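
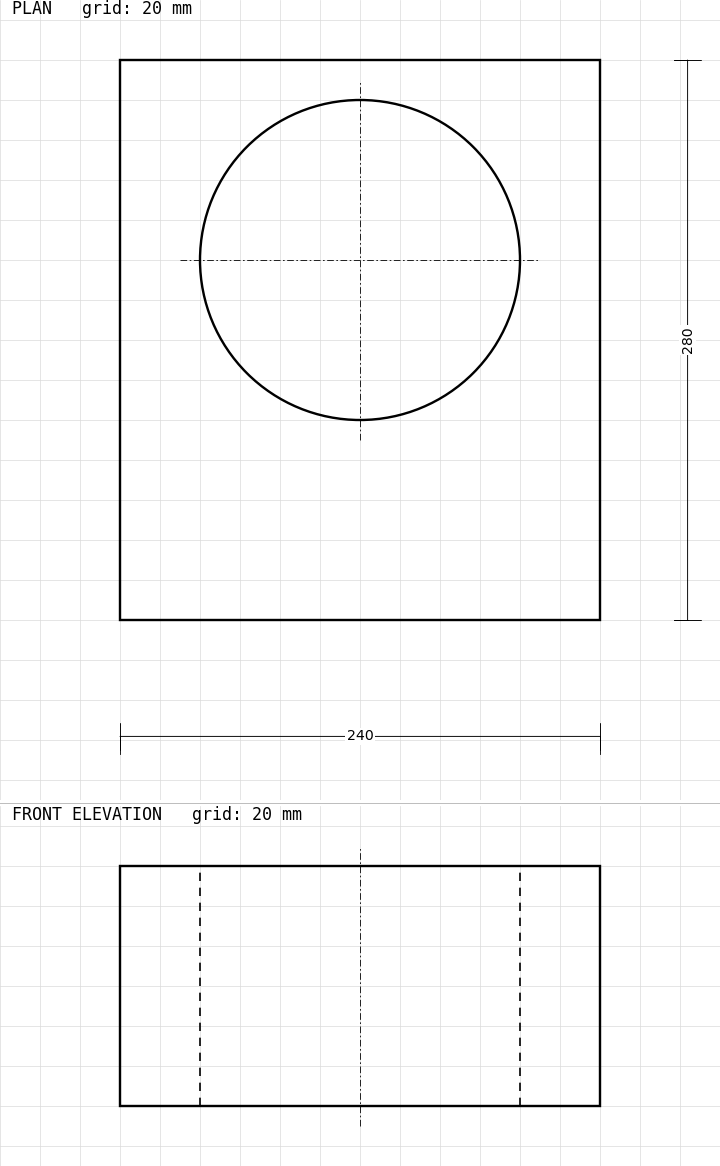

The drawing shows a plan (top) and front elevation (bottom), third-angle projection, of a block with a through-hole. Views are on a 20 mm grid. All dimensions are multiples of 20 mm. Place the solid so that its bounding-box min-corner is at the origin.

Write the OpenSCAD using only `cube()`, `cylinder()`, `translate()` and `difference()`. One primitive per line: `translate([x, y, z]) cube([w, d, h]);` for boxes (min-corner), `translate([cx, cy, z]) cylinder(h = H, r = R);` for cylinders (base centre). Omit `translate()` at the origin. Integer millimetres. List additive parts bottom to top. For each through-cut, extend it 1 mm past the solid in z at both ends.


difference() {
  cube([240, 280, 120]);
  translate([120, 180, -1]) cylinder(h = 122, r = 80);
}


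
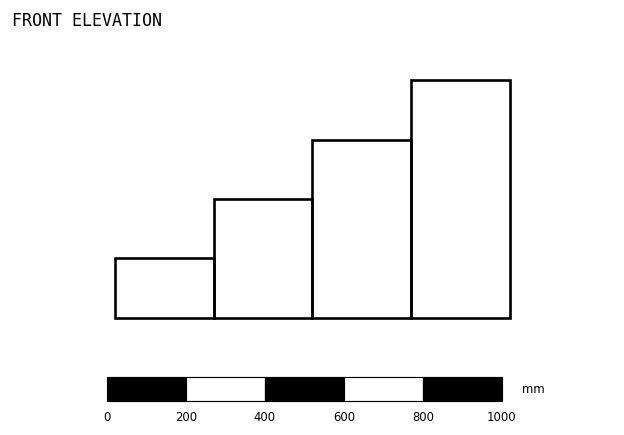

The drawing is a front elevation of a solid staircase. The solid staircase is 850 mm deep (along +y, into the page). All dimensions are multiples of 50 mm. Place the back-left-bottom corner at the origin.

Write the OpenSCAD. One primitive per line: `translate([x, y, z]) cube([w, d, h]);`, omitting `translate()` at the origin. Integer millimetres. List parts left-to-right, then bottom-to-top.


cube([250, 850, 150]);
translate([250, 0, 0]) cube([250, 850, 300]);
translate([500, 0, 0]) cube([250, 850, 450]);
translate([750, 0, 0]) cube([250, 850, 600]);


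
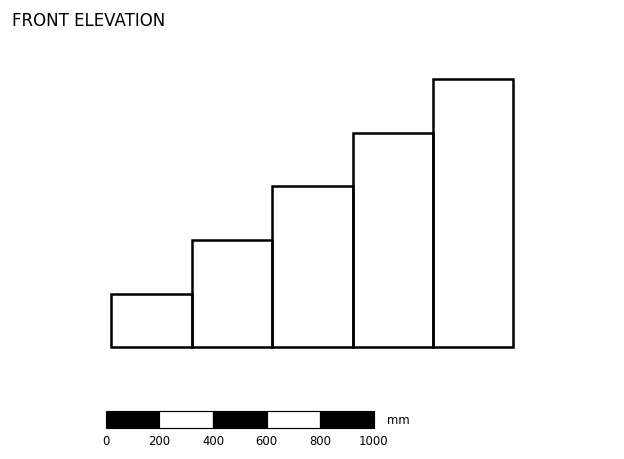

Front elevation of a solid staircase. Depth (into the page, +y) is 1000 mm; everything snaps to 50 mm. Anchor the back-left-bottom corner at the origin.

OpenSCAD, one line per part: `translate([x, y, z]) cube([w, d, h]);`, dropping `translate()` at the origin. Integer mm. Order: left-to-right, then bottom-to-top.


cube([300, 1000, 200]);
translate([300, 0, 0]) cube([300, 1000, 400]);
translate([600, 0, 0]) cube([300, 1000, 600]);
translate([900, 0, 0]) cube([300, 1000, 800]);
translate([1200, 0, 0]) cube([300, 1000, 1000]);


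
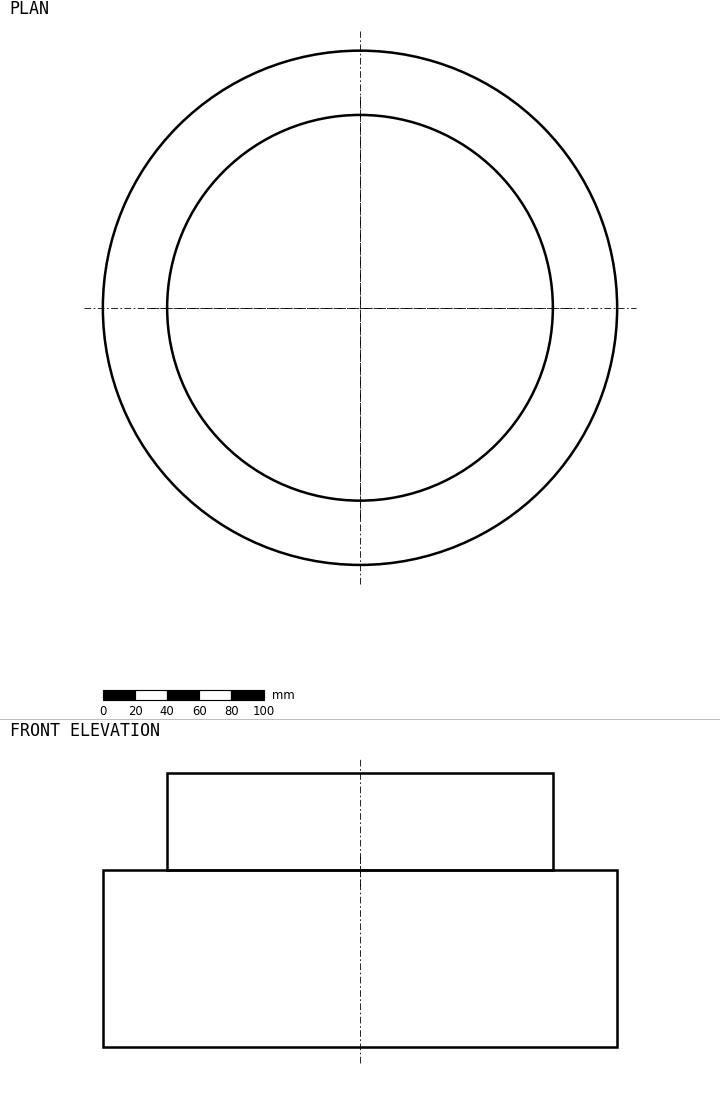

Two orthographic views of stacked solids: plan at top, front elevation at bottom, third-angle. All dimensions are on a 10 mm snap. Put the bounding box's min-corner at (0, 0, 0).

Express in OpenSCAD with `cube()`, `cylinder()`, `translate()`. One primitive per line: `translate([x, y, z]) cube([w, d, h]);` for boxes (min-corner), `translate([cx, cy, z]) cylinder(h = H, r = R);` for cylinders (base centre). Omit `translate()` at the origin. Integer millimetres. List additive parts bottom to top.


translate([160, 160, 0]) cylinder(h = 110, r = 160);
translate([160, 160, 110]) cylinder(h = 60, r = 120);


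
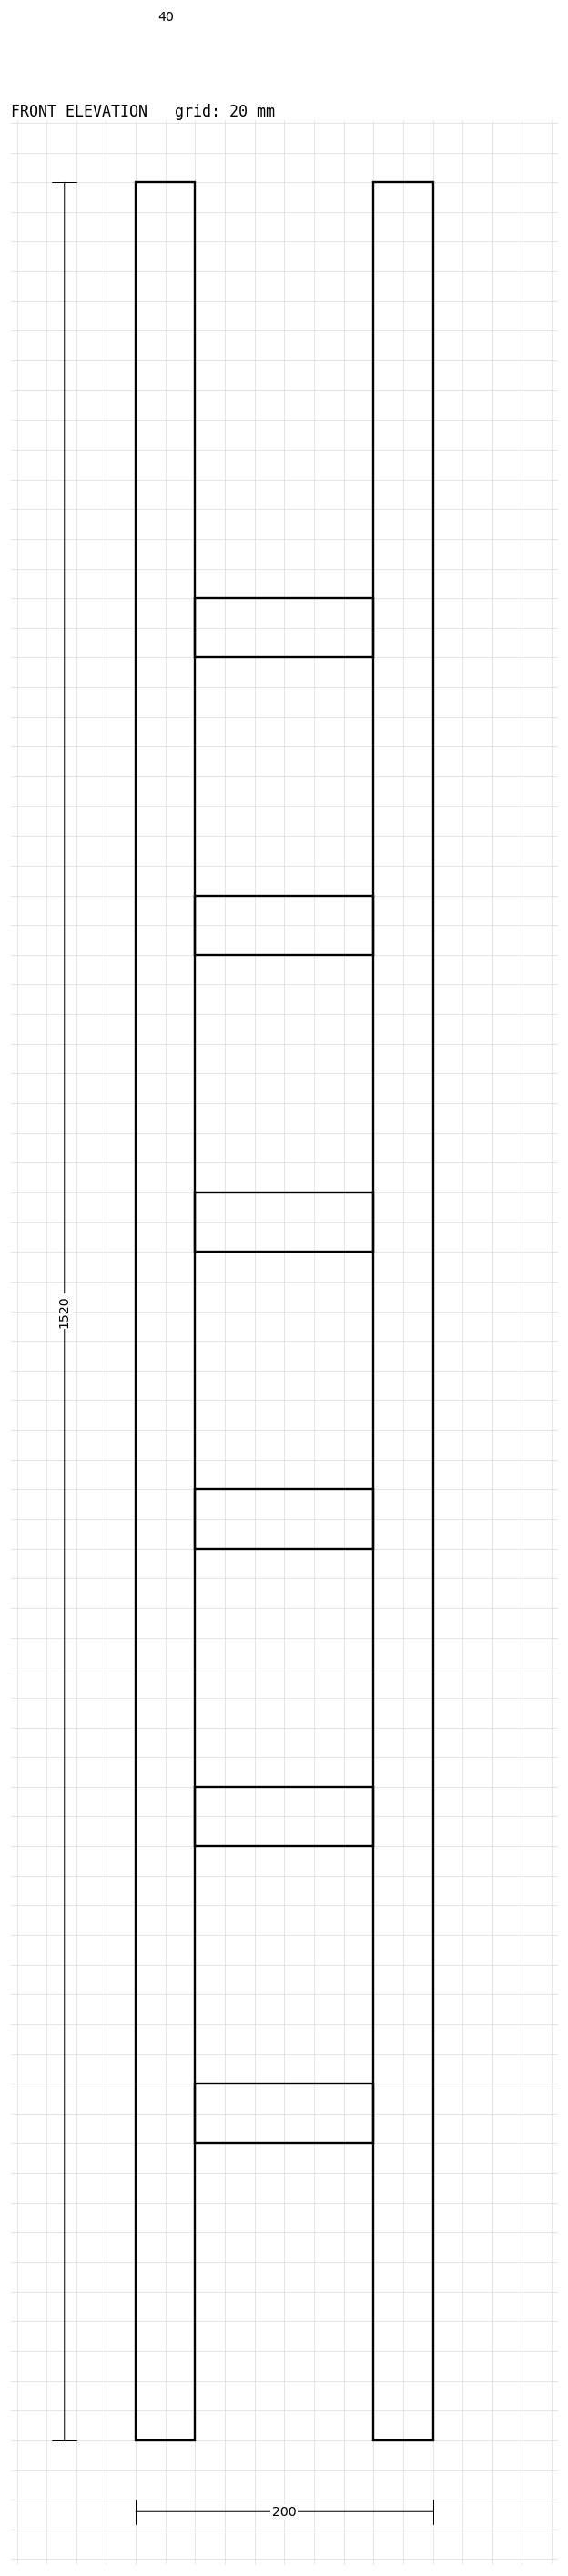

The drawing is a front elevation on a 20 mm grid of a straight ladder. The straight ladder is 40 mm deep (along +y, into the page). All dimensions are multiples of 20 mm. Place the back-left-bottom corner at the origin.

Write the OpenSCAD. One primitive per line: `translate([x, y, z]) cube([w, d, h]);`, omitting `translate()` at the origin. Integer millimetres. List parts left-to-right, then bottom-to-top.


cube([40, 40, 1520]);
translate([40, 0, 200]) cube([120, 40, 40]);
translate([40, 0, 400]) cube([120, 40, 40]);
translate([40, 0, 600]) cube([120, 40, 40]);
translate([40, 0, 800]) cube([120, 40, 40]);
translate([40, 0, 1000]) cube([120, 40, 40]);
translate([40, 0, 1200]) cube([120, 40, 40]);
translate([160, 0, 0]) cube([40, 40, 1520]);


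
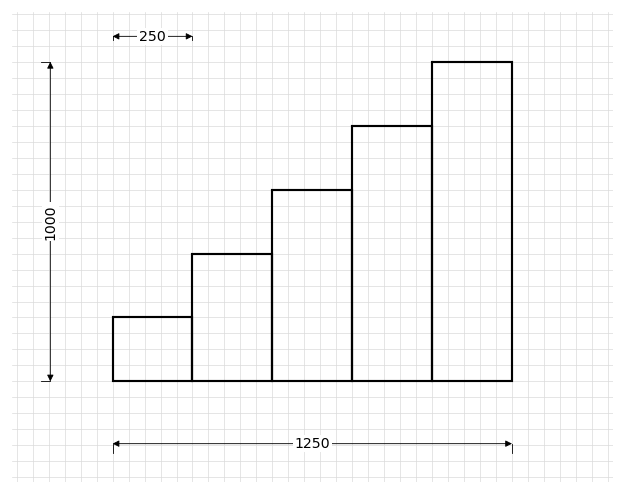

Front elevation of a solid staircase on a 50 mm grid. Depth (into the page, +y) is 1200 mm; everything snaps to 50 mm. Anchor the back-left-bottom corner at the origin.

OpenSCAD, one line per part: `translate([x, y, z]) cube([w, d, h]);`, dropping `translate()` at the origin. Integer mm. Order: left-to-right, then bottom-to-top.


cube([250, 1200, 200]);
translate([250, 0, 0]) cube([250, 1200, 400]);
translate([500, 0, 0]) cube([250, 1200, 600]);
translate([750, 0, 0]) cube([250, 1200, 800]);
translate([1000, 0, 0]) cube([250, 1200, 1000]);


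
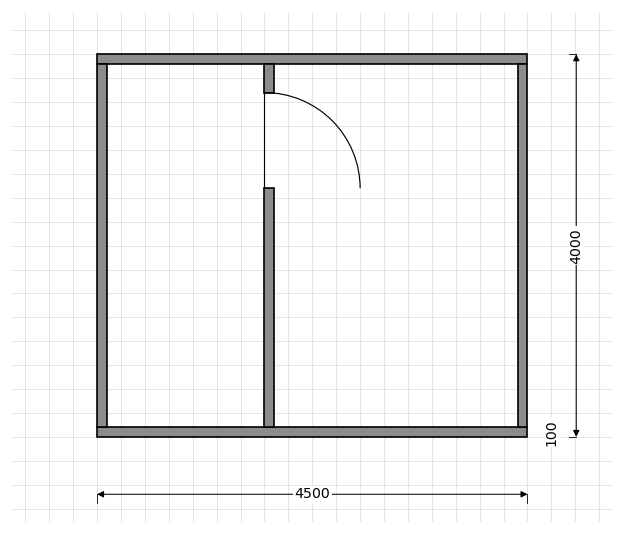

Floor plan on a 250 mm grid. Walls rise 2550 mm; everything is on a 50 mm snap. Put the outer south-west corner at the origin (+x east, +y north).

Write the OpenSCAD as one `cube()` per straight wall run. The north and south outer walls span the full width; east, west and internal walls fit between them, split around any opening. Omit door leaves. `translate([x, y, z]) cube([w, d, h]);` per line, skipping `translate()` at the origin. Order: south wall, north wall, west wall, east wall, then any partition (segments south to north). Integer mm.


cube([4500, 100, 2550]);
translate([0, 3900, 0]) cube([4500, 100, 2550]);
translate([0, 100, 0]) cube([100, 3800, 2550]);
translate([4400, 100, 0]) cube([100, 3800, 2550]);
translate([1750, 100, 0]) cube([100, 2500, 2550]);
translate([1750, 3600, 0]) cube([100, 300, 2550]);


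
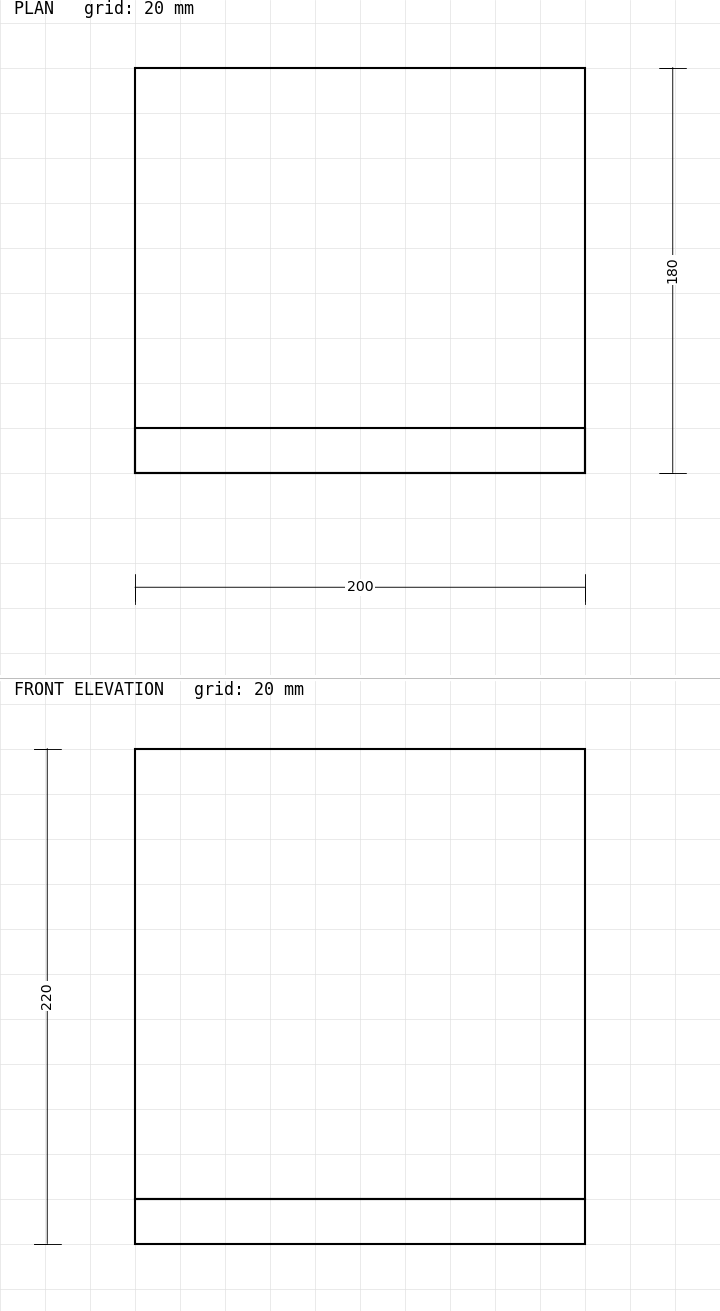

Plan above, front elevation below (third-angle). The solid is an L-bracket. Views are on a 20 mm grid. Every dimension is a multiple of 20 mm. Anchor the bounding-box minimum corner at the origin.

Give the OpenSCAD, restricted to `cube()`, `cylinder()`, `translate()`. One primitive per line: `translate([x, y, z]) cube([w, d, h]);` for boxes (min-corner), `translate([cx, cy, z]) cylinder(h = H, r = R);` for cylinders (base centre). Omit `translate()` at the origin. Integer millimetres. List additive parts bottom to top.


cube([200, 180, 20]);
translate([0, 0, 20]) cube([200, 20, 200]);


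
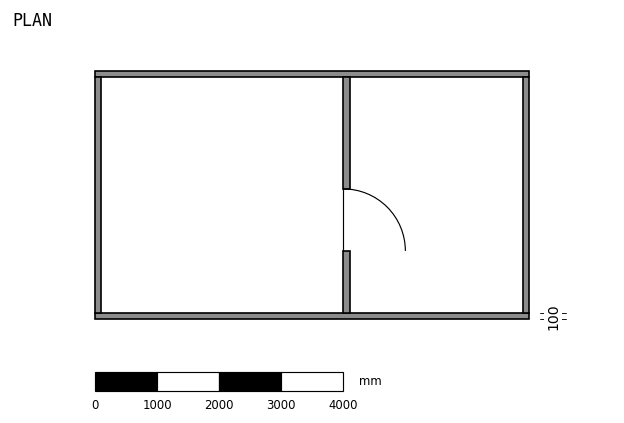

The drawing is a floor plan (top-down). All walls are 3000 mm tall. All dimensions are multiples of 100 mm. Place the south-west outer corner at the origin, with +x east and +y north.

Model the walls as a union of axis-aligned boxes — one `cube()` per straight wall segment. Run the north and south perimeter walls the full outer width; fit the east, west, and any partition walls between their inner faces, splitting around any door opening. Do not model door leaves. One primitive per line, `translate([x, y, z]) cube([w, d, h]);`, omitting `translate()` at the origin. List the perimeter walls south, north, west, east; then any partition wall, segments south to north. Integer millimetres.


cube([7000, 100, 3000]);
translate([0, 3900, 0]) cube([7000, 100, 3000]);
translate([0, 100, 0]) cube([100, 3800, 3000]);
translate([6900, 100, 0]) cube([100, 3800, 3000]);
translate([4000, 100, 0]) cube([100, 1000, 3000]);
translate([4000, 2100, 0]) cube([100, 1800, 3000]);


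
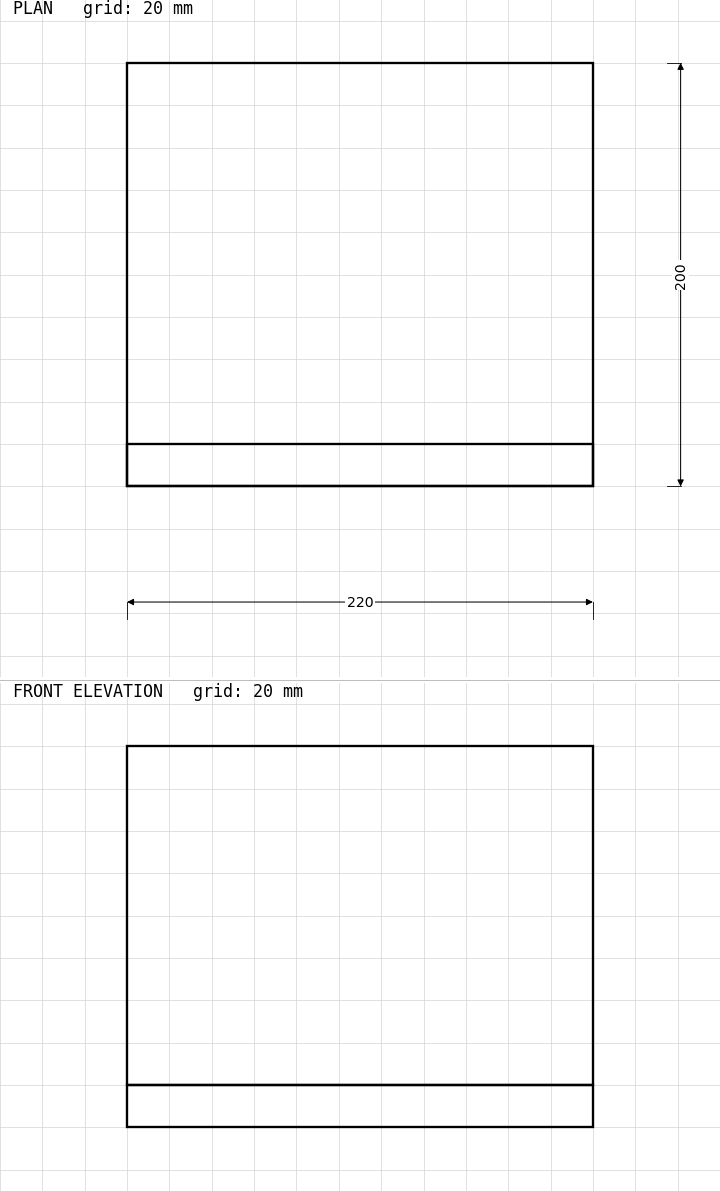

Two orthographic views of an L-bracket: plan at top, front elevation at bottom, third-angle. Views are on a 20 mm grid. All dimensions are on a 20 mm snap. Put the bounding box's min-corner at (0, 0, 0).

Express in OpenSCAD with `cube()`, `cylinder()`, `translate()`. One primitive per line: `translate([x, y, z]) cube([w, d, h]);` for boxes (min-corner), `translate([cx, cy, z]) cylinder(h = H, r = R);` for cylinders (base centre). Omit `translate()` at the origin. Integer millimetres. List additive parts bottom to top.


cube([220, 200, 20]);
translate([0, 0, 20]) cube([220, 20, 160]);


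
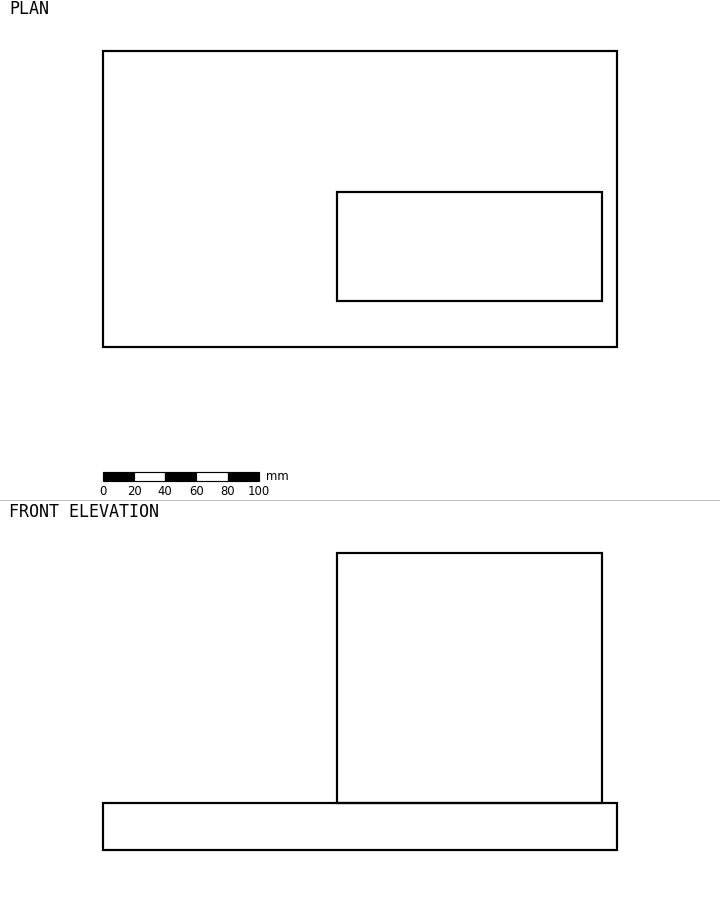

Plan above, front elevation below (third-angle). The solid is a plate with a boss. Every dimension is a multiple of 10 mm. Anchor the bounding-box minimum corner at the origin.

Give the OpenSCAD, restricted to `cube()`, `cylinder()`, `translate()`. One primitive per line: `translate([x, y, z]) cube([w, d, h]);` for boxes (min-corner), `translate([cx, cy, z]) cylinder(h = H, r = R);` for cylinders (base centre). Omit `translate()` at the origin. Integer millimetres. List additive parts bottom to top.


cube([330, 190, 30]);
translate([150, 30, 30]) cube([170, 70, 160]);


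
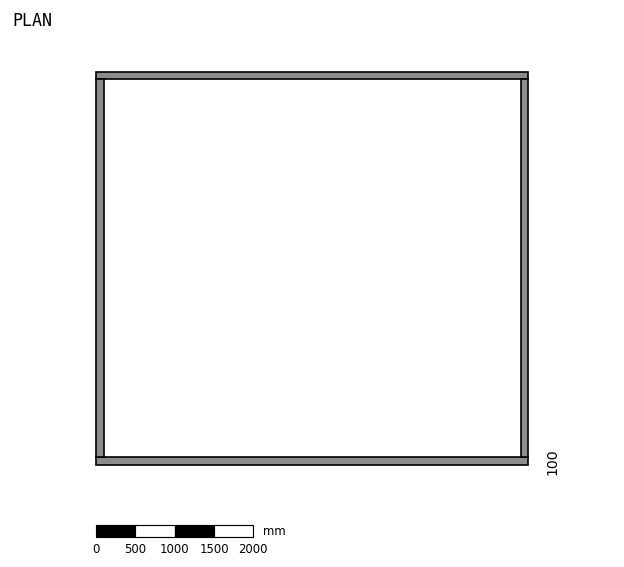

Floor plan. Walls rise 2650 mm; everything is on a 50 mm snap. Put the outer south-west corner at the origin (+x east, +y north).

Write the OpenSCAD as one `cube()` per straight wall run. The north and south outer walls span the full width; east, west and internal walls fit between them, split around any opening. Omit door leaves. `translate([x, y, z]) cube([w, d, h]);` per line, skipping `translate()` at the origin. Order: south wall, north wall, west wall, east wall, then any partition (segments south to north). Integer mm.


cube([5500, 100, 2650]);
translate([0, 4900, 0]) cube([5500, 100, 2650]);
translate([0, 100, 0]) cube([100, 4800, 2650]);
translate([5400, 100, 0]) cube([100, 4800, 2650]);


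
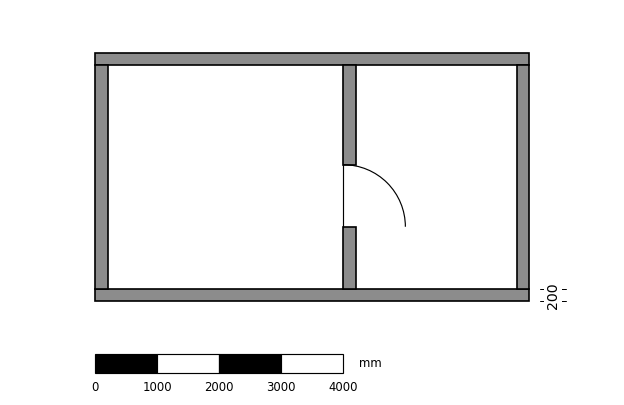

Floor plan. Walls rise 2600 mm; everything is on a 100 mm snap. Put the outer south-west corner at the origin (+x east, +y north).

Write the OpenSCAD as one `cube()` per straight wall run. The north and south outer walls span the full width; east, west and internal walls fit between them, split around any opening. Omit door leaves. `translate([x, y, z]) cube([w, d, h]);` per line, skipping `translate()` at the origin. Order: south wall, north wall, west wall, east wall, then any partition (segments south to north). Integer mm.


cube([7000, 200, 2600]);
translate([0, 3800, 0]) cube([7000, 200, 2600]);
translate([0, 200, 0]) cube([200, 3600, 2600]);
translate([6800, 200, 0]) cube([200, 3600, 2600]);
translate([4000, 200, 0]) cube([200, 1000, 2600]);
translate([4000, 2200, 0]) cube([200, 1600, 2600]);


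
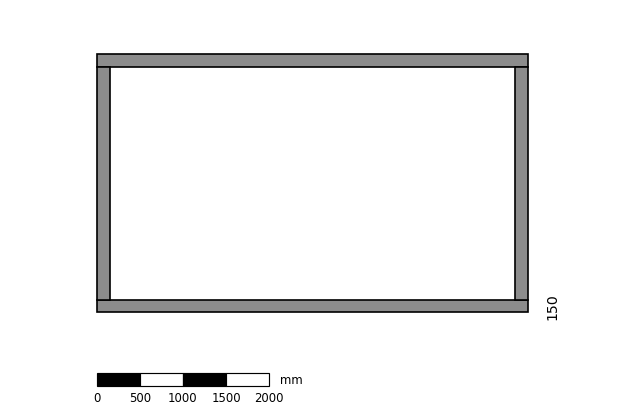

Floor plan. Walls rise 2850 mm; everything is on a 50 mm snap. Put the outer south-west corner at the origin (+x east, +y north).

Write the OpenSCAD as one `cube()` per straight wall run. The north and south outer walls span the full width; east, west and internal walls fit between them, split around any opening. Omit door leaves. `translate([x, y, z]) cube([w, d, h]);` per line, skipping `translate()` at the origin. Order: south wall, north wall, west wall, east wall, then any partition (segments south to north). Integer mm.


cube([5000, 150, 2850]);
translate([0, 2850, 0]) cube([5000, 150, 2850]);
translate([0, 150, 0]) cube([150, 2700, 2850]);
translate([4850, 150, 0]) cube([150, 2700, 2850]);


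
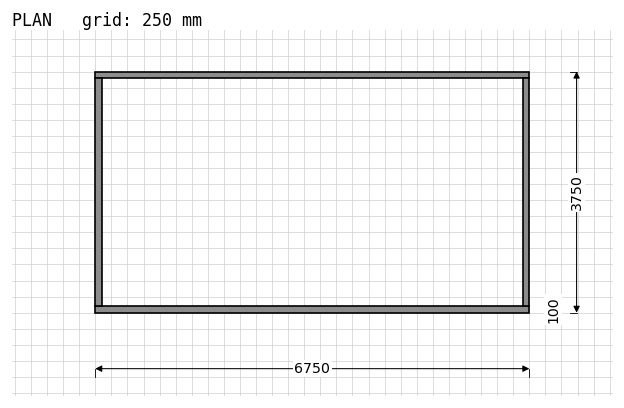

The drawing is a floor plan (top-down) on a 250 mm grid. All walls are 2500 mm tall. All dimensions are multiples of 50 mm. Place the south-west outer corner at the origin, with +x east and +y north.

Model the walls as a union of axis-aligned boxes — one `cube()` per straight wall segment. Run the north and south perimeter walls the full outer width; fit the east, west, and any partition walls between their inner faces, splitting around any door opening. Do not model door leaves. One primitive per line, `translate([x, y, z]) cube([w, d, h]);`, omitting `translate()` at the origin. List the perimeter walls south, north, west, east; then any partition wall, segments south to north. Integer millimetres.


cube([6750, 100, 2500]);
translate([0, 3650, 0]) cube([6750, 100, 2500]);
translate([0, 100, 0]) cube([100, 3550, 2500]);
translate([6650, 100, 0]) cube([100, 3550, 2500]);


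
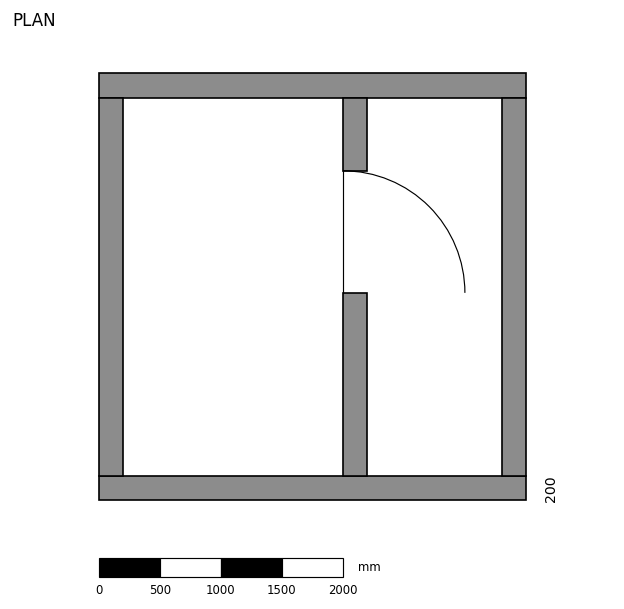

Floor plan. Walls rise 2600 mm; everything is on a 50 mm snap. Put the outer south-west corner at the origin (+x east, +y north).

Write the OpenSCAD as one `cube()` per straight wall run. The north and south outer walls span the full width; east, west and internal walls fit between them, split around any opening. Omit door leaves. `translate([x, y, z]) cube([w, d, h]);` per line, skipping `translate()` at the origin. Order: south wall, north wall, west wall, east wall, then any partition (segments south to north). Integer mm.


cube([3500, 200, 2600]);
translate([0, 3300, 0]) cube([3500, 200, 2600]);
translate([0, 200, 0]) cube([200, 3100, 2600]);
translate([3300, 200, 0]) cube([200, 3100, 2600]);
translate([2000, 200, 0]) cube([200, 1500, 2600]);
translate([2000, 2700, 0]) cube([200, 600, 2600]);


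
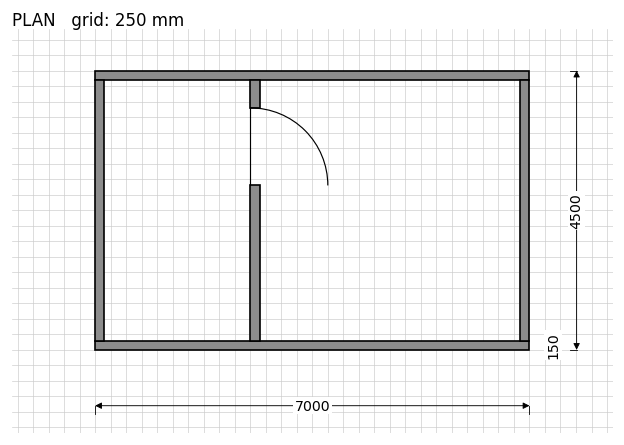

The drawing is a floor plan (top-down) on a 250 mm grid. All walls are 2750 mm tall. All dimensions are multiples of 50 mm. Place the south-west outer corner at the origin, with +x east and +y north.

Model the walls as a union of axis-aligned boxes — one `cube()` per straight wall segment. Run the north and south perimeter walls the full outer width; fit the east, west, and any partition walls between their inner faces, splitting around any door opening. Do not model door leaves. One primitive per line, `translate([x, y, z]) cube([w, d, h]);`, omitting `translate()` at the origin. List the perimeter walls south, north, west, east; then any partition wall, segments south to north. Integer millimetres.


cube([7000, 150, 2750]);
translate([0, 4350, 0]) cube([7000, 150, 2750]);
translate([0, 150, 0]) cube([150, 4200, 2750]);
translate([6850, 150, 0]) cube([150, 4200, 2750]);
translate([2500, 150, 0]) cube([150, 2500, 2750]);
translate([2500, 3900, 0]) cube([150, 450, 2750]);


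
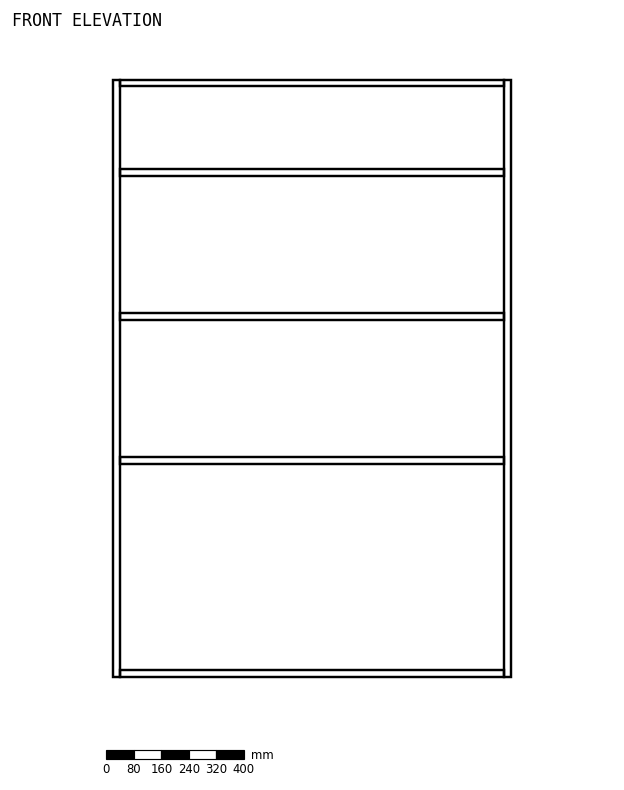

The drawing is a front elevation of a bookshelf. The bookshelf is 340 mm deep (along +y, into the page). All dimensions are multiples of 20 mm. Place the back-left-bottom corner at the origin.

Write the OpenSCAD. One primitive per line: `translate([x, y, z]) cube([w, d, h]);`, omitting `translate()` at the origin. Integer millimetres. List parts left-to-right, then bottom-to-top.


cube([20, 340, 1740]);
translate([20, 0, 0]) cube([1120, 340, 20]);
translate([20, 0, 620]) cube([1120, 340, 20]);
translate([20, 0, 1040]) cube([1120, 340, 20]);
translate([20, 0, 1460]) cube([1120, 340, 20]);
translate([20, 0, 1720]) cube([1120, 340, 20]);
translate([1140, 0, 0]) cube([20, 340, 1740]);


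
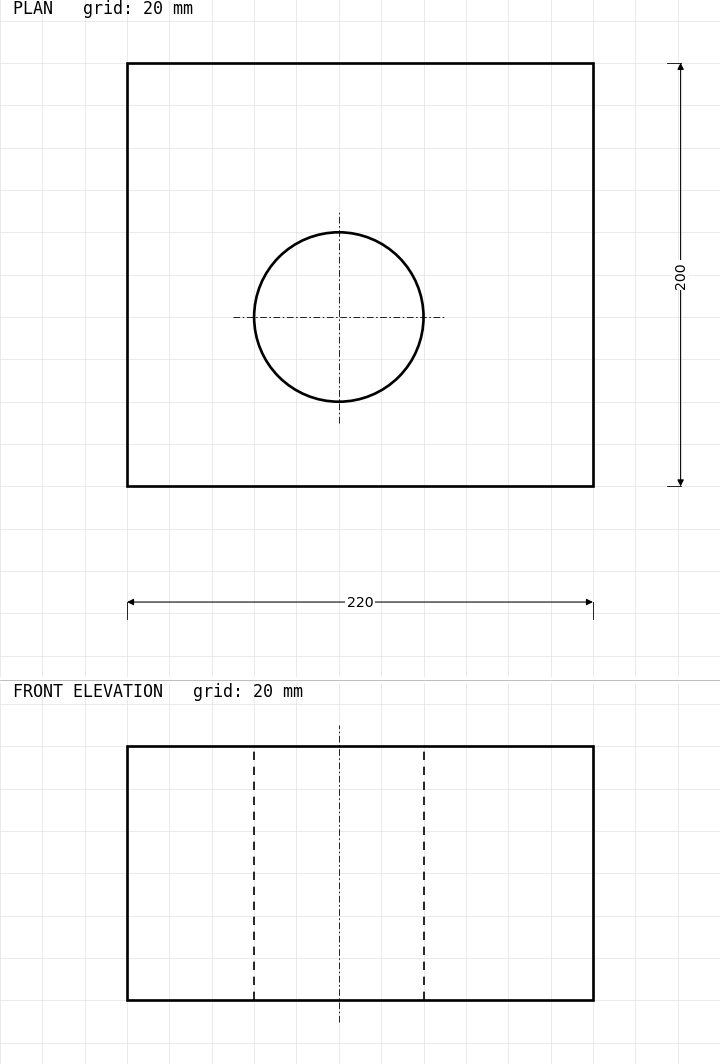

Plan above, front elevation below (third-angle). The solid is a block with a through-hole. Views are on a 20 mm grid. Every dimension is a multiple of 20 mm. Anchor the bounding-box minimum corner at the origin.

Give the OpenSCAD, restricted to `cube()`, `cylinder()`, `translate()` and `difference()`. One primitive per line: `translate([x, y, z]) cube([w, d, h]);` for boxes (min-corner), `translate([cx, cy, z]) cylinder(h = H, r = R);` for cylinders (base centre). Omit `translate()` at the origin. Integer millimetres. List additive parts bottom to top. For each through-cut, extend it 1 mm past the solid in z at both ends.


difference() {
  cube([220, 200, 120]);
  translate([100, 80, -1]) cylinder(h = 122, r = 40);
}


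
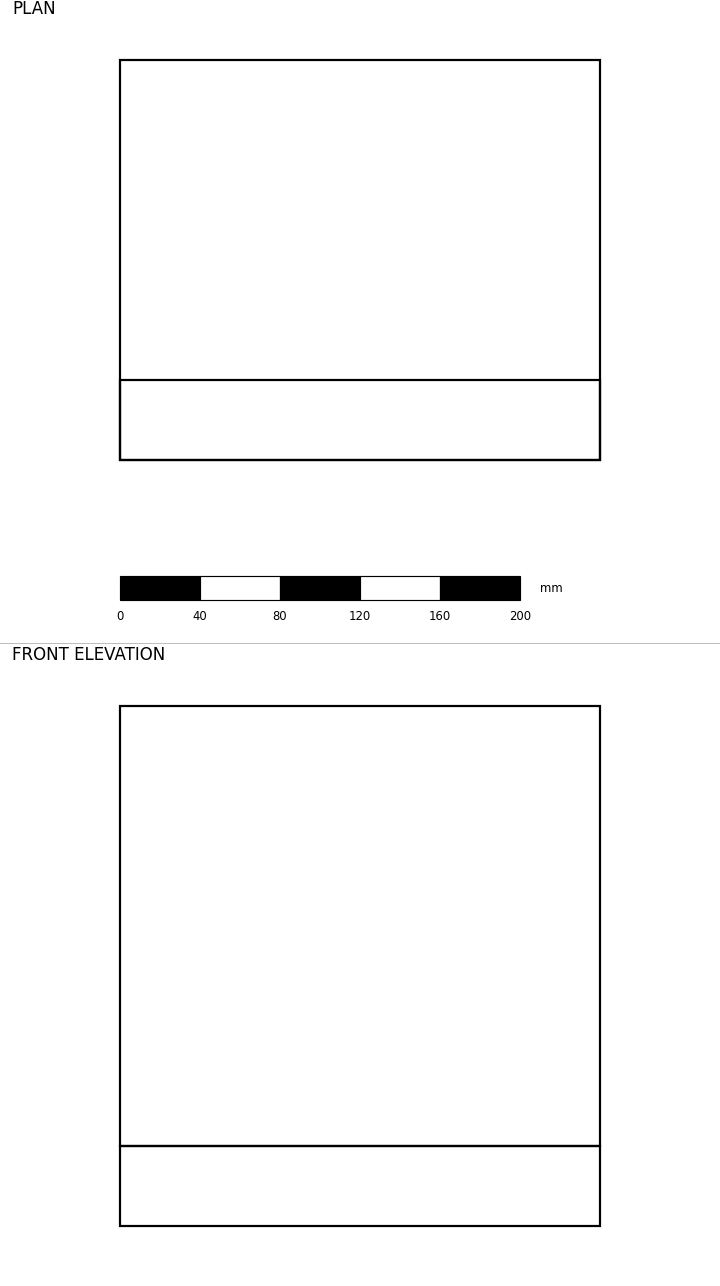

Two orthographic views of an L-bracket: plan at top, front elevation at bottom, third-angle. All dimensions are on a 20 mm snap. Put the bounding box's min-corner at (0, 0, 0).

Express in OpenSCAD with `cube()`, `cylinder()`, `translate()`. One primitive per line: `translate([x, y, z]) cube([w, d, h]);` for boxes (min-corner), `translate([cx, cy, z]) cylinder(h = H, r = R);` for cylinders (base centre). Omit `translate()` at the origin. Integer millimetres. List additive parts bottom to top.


cube([240, 200, 40]);
translate([0, 0, 40]) cube([240, 40, 220]);


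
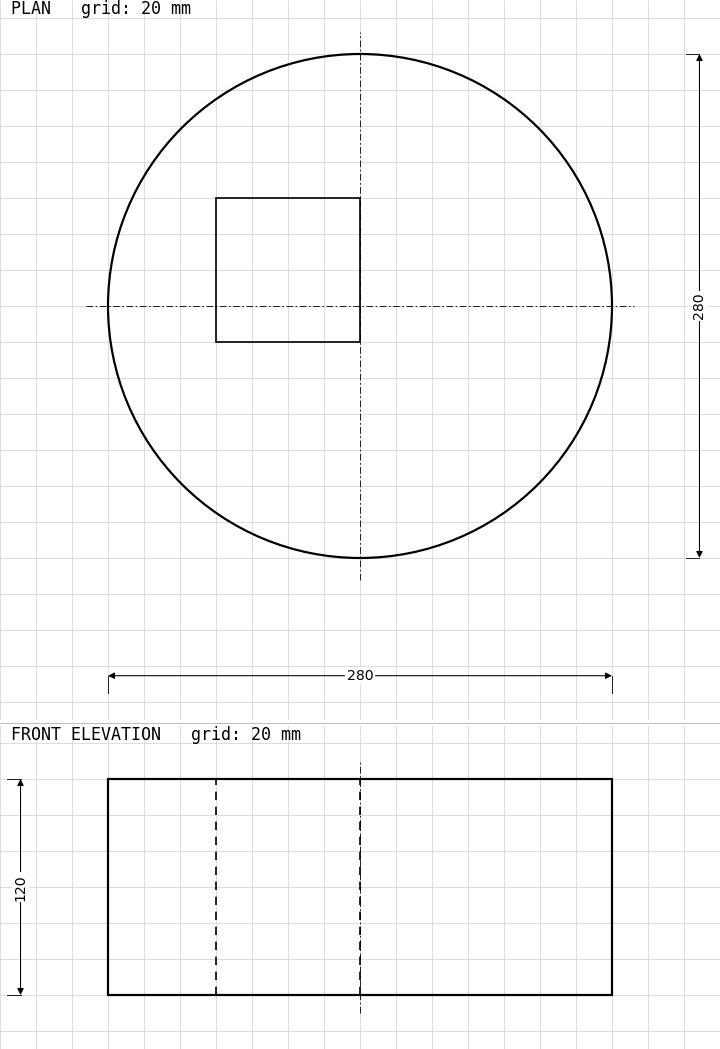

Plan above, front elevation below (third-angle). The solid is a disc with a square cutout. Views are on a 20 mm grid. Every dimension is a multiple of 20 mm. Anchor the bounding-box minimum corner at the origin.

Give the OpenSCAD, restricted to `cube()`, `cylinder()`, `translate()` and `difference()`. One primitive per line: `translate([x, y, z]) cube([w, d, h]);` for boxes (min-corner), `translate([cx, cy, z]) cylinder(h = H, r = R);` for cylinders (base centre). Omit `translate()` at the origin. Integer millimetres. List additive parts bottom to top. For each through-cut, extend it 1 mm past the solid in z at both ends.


difference() {
  translate([140, 140, 0]) cylinder(h = 120, r = 140);
  translate([60, 120, -1]) cube([80, 80, 122]);
}


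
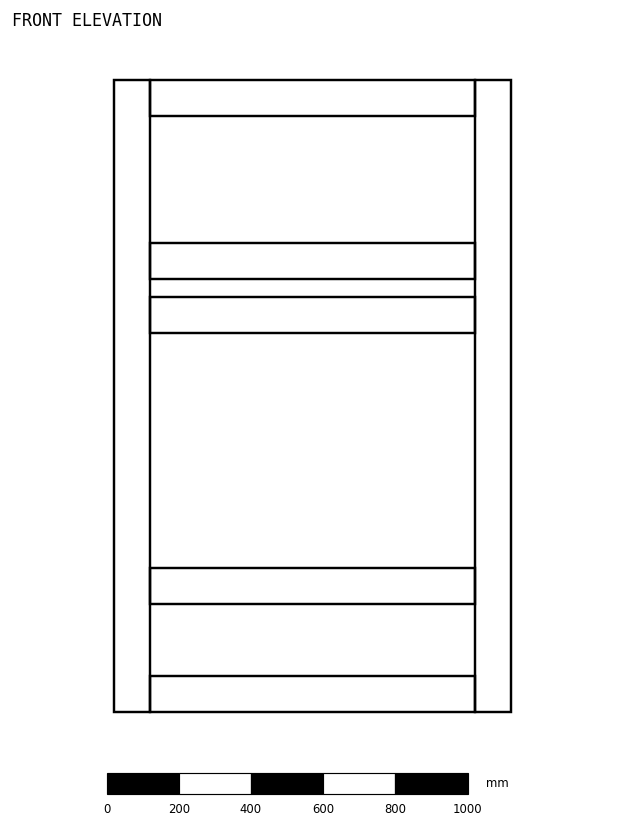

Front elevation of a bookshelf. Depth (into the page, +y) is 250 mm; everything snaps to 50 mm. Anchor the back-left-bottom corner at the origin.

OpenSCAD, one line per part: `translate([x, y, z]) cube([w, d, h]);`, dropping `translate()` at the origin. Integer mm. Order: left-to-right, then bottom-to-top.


cube([100, 250, 1750]);
translate([100, 0, 0]) cube([900, 250, 100]);
translate([100, 0, 300]) cube([900, 250, 100]);
translate([100, 0, 1050]) cube([900, 250, 100]);
translate([100, 0, 1200]) cube([900, 250, 100]);
translate([100, 0, 1650]) cube([900, 250, 100]);
translate([1000, 0, 0]) cube([100, 250, 1750]);


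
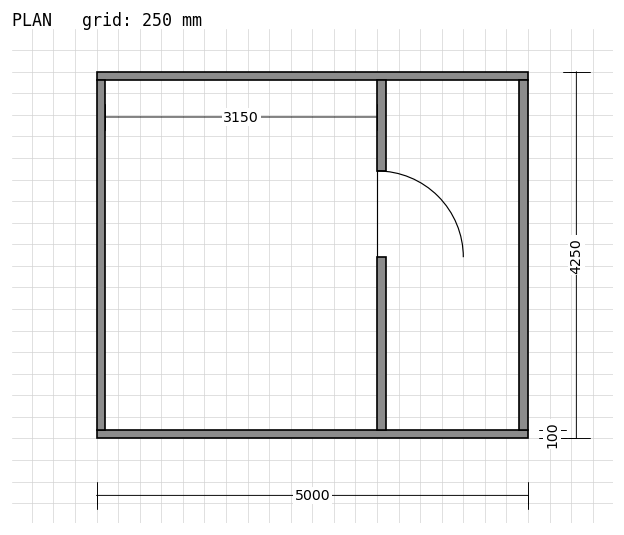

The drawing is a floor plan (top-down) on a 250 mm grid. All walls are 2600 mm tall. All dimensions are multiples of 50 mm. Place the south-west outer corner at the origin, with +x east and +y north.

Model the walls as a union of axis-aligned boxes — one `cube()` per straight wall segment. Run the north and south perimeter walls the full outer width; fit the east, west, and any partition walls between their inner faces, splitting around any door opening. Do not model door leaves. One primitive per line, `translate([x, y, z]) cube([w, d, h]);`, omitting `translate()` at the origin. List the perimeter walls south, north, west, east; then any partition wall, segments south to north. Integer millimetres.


cube([5000, 100, 2600]);
translate([0, 4150, 0]) cube([5000, 100, 2600]);
translate([0, 100, 0]) cube([100, 4050, 2600]);
translate([4900, 100, 0]) cube([100, 4050, 2600]);
translate([3250, 100, 0]) cube([100, 2000, 2600]);
translate([3250, 3100, 0]) cube([100, 1050, 2600]);


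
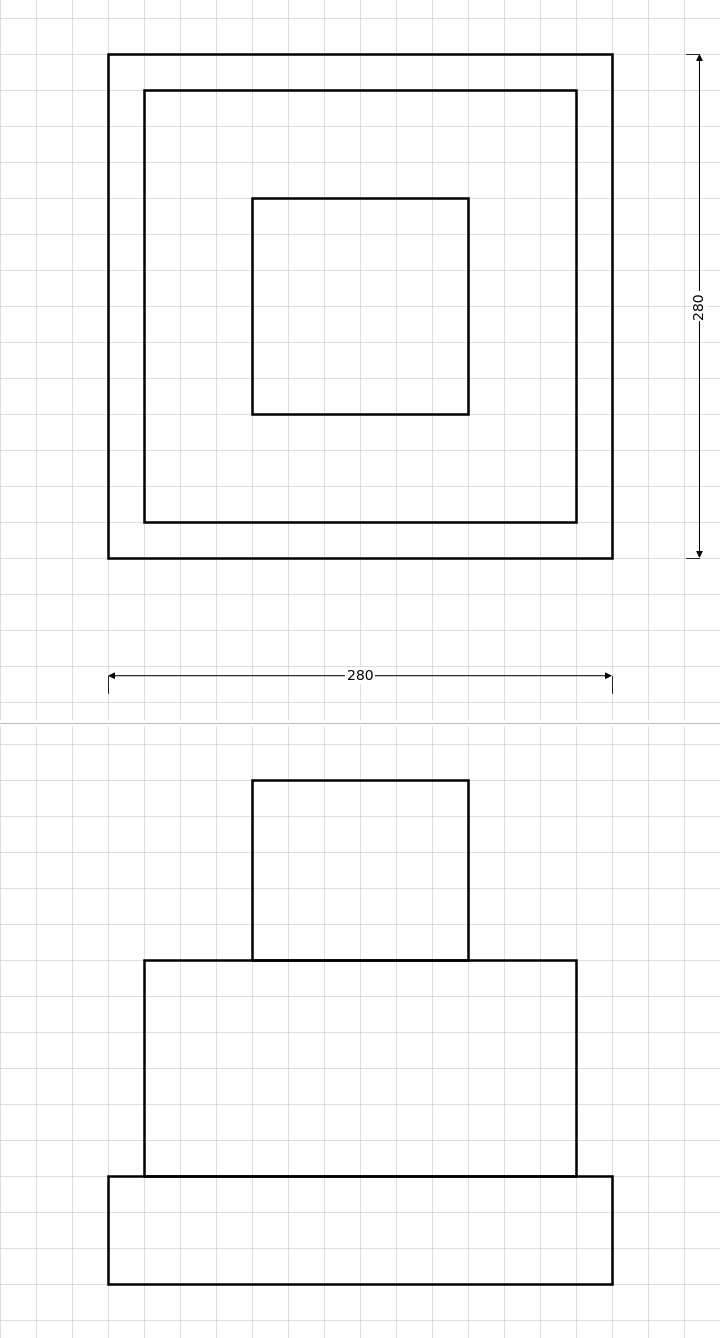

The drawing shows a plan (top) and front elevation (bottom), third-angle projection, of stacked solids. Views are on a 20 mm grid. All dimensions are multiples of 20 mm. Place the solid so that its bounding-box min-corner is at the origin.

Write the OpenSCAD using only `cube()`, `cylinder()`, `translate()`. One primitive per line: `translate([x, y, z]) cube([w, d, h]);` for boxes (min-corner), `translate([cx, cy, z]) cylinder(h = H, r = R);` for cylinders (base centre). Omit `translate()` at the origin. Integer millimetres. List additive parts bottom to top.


cube([280, 280, 60]);
translate([20, 20, 60]) cube([240, 240, 120]);
translate([80, 80, 180]) cube([120, 120, 100]);


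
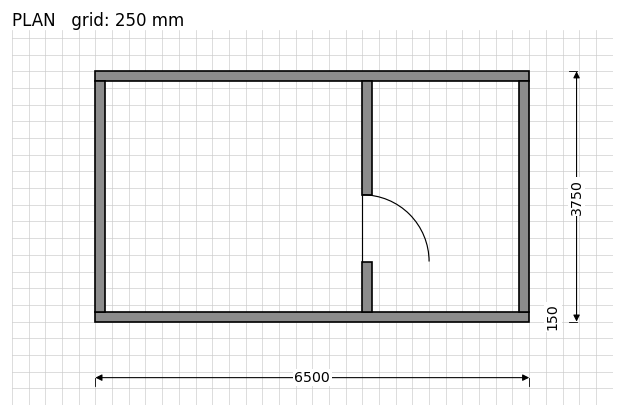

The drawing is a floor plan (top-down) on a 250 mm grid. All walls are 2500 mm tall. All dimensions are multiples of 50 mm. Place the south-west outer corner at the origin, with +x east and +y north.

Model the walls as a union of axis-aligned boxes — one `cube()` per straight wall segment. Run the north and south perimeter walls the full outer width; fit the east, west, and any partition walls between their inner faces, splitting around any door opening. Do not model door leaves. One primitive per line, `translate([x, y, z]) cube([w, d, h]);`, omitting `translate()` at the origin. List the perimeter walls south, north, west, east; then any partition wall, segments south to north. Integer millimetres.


cube([6500, 150, 2500]);
translate([0, 3600, 0]) cube([6500, 150, 2500]);
translate([0, 150, 0]) cube([150, 3450, 2500]);
translate([6350, 150, 0]) cube([150, 3450, 2500]);
translate([4000, 150, 0]) cube([150, 750, 2500]);
translate([4000, 1900, 0]) cube([150, 1700, 2500]);


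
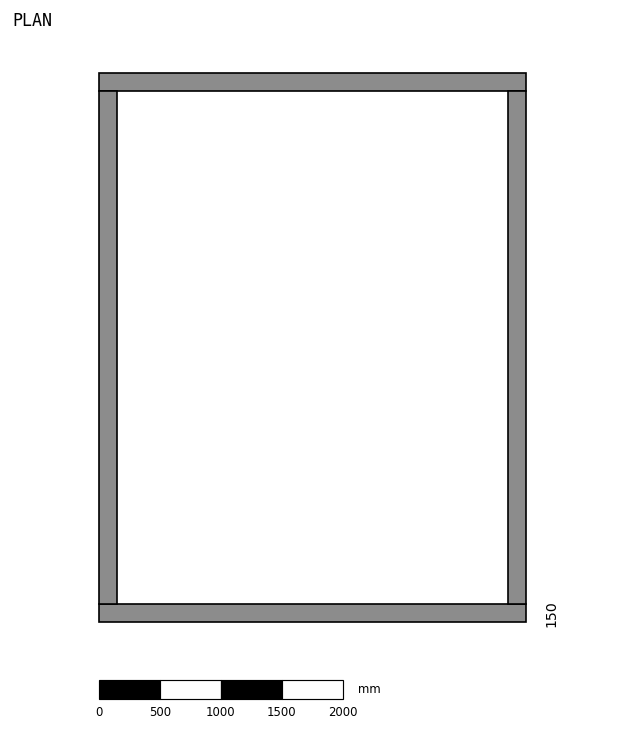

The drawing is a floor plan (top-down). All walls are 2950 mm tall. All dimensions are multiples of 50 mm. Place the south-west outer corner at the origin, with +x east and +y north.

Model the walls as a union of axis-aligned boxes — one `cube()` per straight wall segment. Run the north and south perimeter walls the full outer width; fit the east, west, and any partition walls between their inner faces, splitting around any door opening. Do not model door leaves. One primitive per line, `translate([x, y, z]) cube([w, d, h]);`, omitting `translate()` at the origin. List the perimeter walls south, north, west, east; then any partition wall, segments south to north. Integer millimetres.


cube([3500, 150, 2950]);
translate([0, 4350, 0]) cube([3500, 150, 2950]);
translate([0, 150, 0]) cube([150, 4200, 2950]);
translate([3350, 150, 0]) cube([150, 4200, 2950]);


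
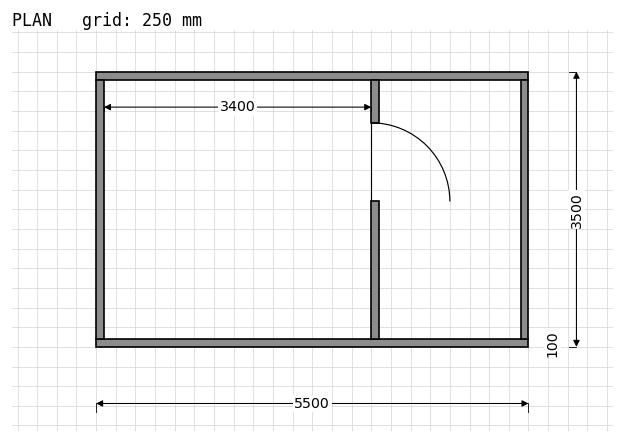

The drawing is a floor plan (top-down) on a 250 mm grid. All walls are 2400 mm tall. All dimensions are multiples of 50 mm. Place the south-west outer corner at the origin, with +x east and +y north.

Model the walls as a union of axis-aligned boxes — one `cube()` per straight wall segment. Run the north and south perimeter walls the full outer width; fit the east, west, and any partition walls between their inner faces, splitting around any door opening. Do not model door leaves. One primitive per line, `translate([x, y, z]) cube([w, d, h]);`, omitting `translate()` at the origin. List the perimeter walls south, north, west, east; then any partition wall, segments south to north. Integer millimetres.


cube([5500, 100, 2400]);
translate([0, 3400, 0]) cube([5500, 100, 2400]);
translate([0, 100, 0]) cube([100, 3300, 2400]);
translate([5400, 100, 0]) cube([100, 3300, 2400]);
translate([3500, 100, 0]) cube([100, 1750, 2400]);
translate([3500, 2850, 0]) cube([100, 550, 2400]);


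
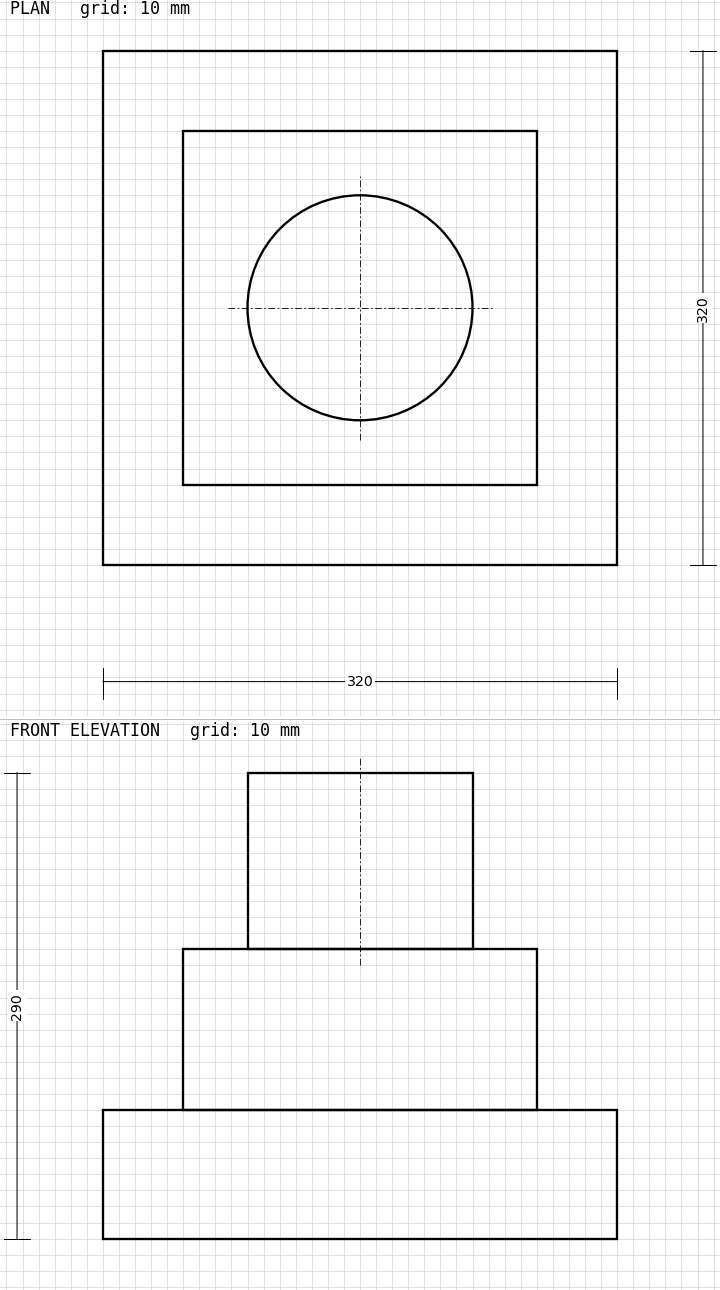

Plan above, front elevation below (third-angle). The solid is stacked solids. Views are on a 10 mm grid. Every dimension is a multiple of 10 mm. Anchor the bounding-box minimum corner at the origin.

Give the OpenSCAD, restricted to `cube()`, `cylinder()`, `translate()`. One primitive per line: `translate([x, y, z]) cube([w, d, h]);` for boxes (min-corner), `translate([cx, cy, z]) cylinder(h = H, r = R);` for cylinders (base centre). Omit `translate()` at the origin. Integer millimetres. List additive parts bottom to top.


cube([320, 320, 80]);
translate([50, 50, 80]) cube([220, 220, 100]);
translate([160, 160, 180]) cylinder(h = 110, r = 70);


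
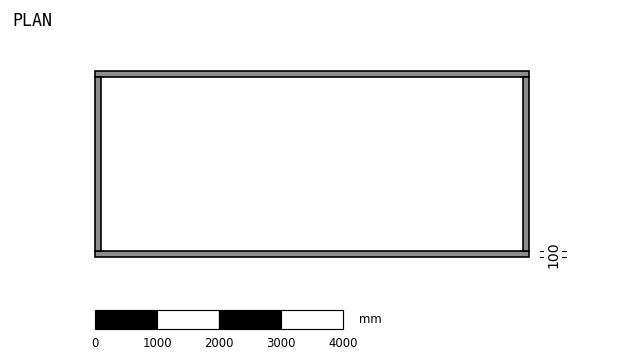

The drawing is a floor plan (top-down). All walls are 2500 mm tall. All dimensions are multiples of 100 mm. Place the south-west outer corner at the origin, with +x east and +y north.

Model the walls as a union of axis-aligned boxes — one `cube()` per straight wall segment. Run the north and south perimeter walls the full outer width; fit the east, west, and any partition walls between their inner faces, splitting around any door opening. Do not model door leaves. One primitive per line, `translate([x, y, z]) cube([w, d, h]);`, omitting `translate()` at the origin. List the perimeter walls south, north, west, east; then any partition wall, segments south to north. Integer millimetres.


cube([7000, 100, 2500]);
translate([0, 2900, 0]) cube([7000, 100, 2500]);
translate([0, 100, 0]) cube([100, 2800, 2500]);
translate([6900, 100, 0]) cube([100, 2800, 2500]);


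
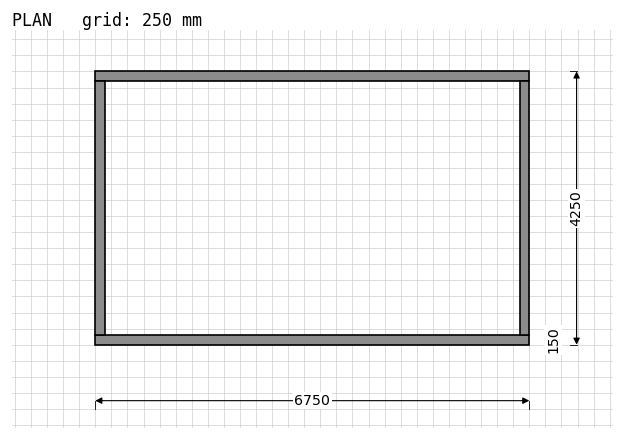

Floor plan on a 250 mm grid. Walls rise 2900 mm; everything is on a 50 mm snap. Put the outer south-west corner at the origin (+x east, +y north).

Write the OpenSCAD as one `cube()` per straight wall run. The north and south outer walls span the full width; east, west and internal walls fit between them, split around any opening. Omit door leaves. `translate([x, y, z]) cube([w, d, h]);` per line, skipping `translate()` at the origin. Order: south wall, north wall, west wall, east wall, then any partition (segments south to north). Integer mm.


cube([6750, 150, 2900]);
translate([0, 4100, 0]) cube([6750, 150, 2900]);
translate([0, 150, 0]) cube([150, 3950, 2900]);
translate([6600, 150, 0]) cube([150, 3950, 2900]);


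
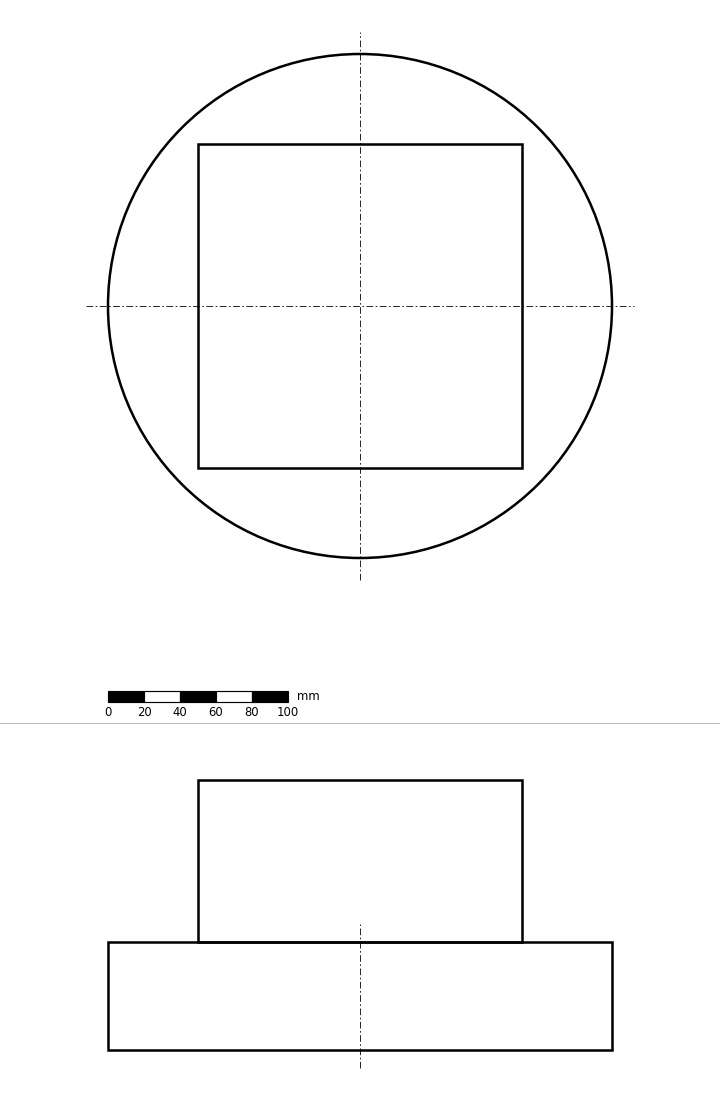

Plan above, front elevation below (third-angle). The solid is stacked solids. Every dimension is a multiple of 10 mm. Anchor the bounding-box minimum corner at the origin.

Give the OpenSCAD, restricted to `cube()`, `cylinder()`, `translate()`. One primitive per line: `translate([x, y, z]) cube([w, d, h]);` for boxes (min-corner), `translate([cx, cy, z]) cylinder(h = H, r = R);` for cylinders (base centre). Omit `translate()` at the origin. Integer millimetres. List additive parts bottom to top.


translate([140, 140, 0]) cylinder(h = 60, r = 140);
translate([50, 50, 60]) cube([180, 180, 90]);


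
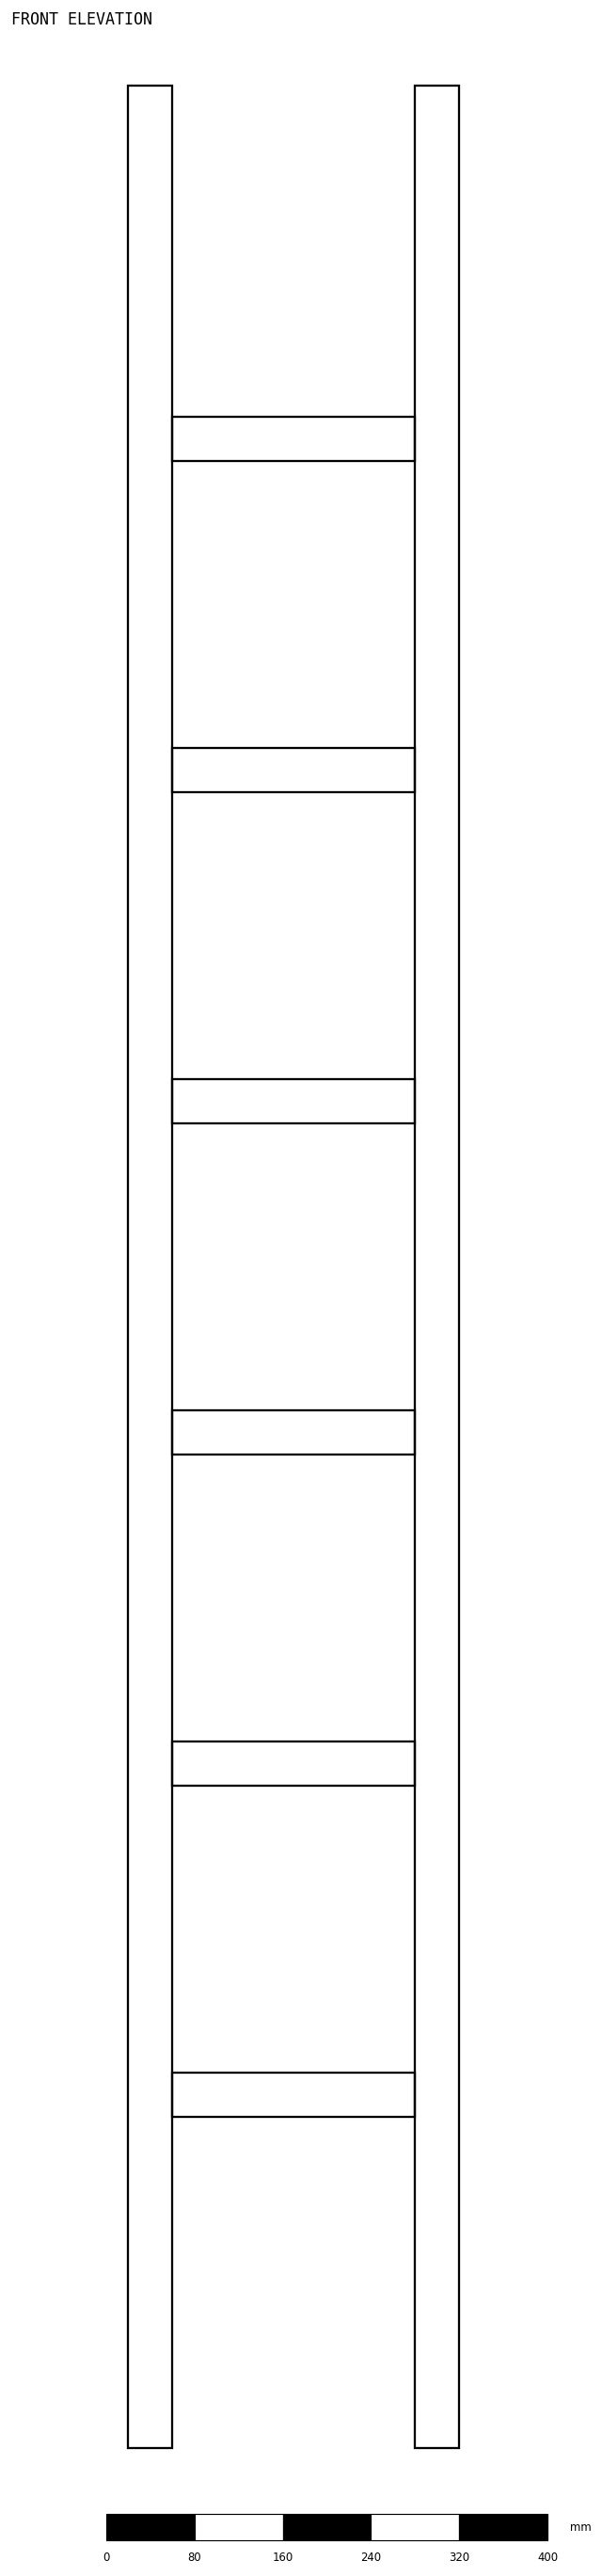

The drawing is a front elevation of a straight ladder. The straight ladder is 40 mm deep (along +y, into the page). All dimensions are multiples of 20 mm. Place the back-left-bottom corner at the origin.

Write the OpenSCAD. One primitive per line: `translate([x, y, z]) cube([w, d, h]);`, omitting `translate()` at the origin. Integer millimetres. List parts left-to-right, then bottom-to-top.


cube([40, 40, 2140]);
translate([40, 0, 300]) cube([220, 40, 40]);
translate([40, 0, 600]) cube([220, 40, 40]);
translate([40, 0, 900]) cube([220, 40, 40]);
translate([40, 0, 1200]) cube([220, 40, 40]);
translate([40, 0, 1500]) cube([220, 40, 40]);
translate([40, 0, 1800]) cube([220, 40, 40]);
translate([260, 0, 0]) cube([40, 40, 2140]);


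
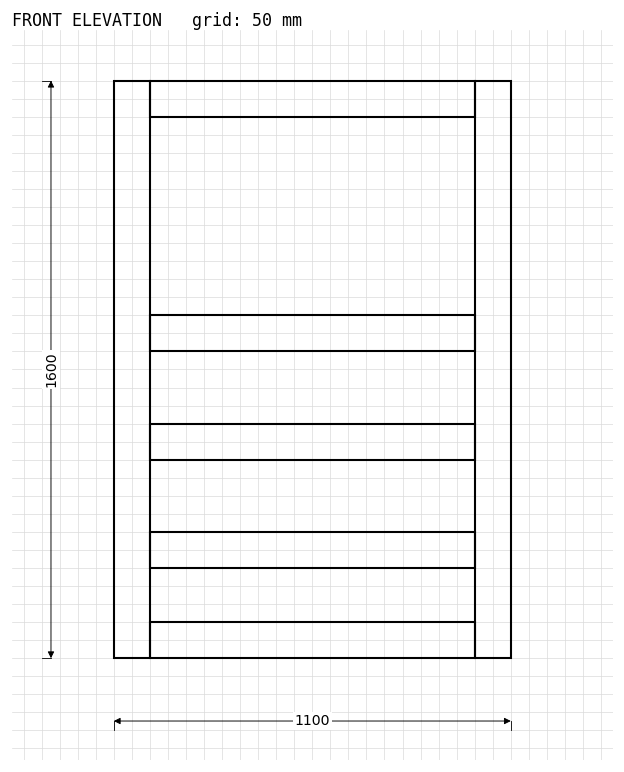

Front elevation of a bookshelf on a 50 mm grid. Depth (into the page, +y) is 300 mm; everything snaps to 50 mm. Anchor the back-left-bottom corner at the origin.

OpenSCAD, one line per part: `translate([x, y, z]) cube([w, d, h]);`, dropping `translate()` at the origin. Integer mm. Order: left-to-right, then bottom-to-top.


cube([100, 300, 1600]);
translate([100, 0, 0]) cube([900, 300, 100]);
translate([100, 0, 250]) cube([900, 300, 100]);
translate([100, 0, 550]) cube([900, 300, 100]);
translate([100, 0, 850]) cube([900, 300, 100]);
translate([100, 0, 1500]) cube([900, 300, 100]);
translate([1000, 0, 0]) cube([100, 300, 1600]);


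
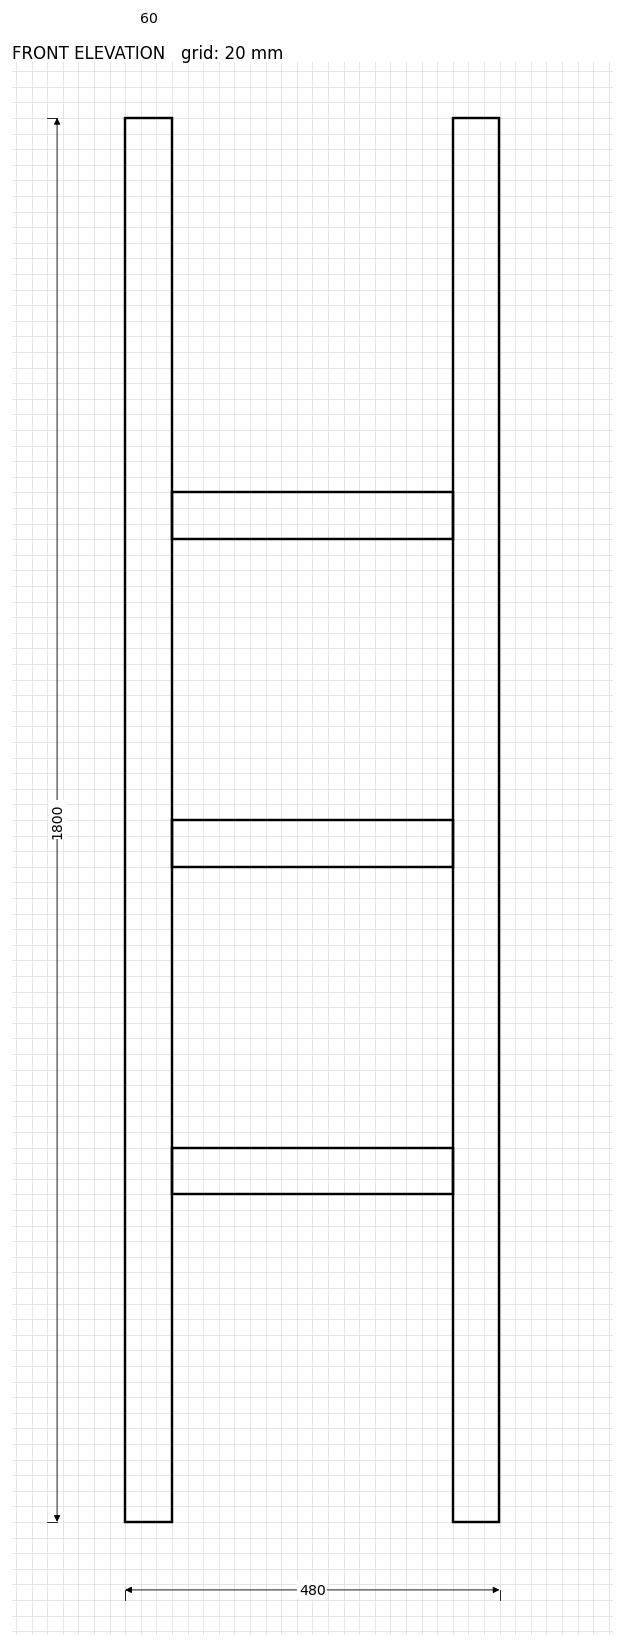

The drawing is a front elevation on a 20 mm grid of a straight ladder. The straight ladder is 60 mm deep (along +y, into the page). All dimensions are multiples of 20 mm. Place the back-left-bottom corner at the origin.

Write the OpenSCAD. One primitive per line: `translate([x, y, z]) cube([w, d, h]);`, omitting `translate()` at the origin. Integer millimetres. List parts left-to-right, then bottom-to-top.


cube([60, 60, 1800]);
translate([60, 0, 420]) cube([360, 60, 60]);
translate([60, 0, 840]) cube([360, 60, 60]);
translate([60, 0, 1260]) cube([360, 60, 60]);
translate([420, 0, 0]) cube([60, 60, 1800]);


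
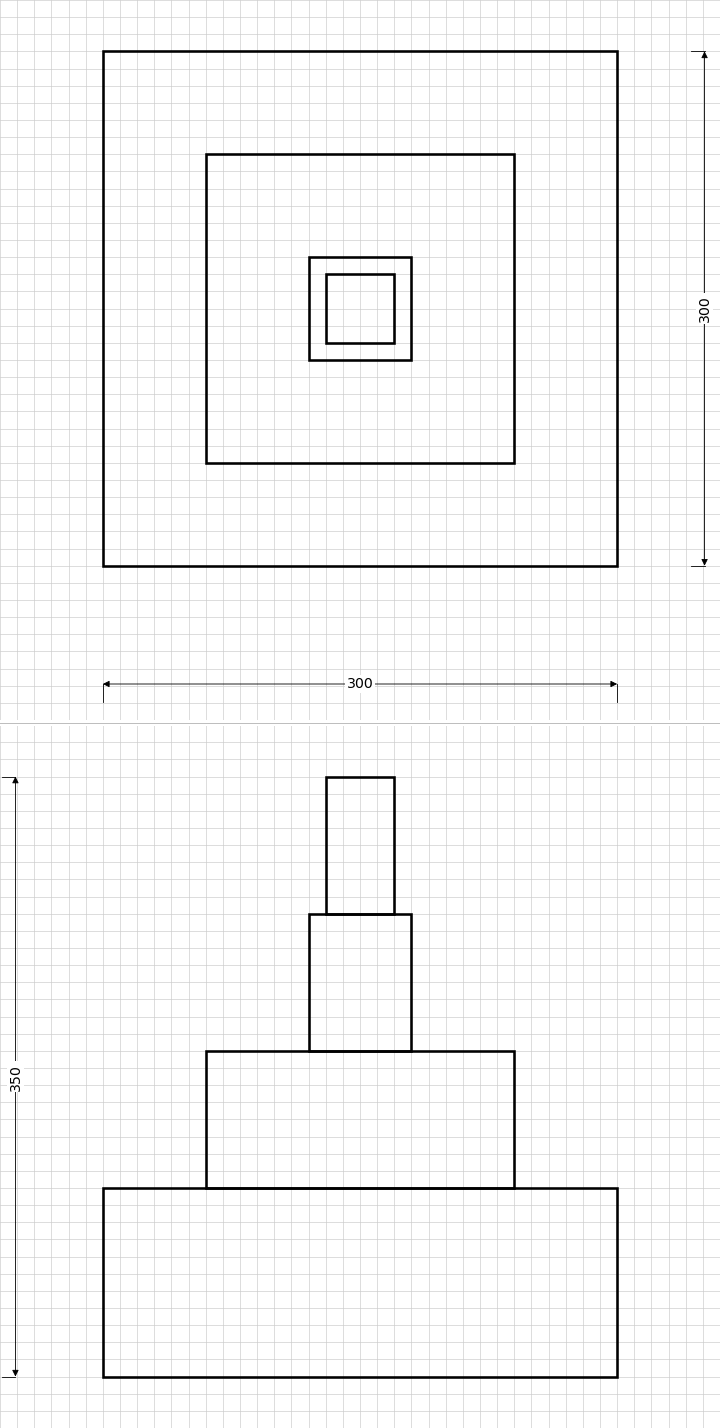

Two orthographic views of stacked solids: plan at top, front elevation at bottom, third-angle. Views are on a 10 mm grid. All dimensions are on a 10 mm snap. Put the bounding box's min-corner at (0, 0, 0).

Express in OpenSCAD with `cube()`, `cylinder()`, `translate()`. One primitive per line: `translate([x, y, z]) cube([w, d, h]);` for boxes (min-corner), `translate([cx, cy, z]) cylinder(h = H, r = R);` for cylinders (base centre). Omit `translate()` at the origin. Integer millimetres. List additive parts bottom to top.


cube([300, 300, 110]);
translate([60, 60, 110]) cube([180, 180, 80]);
translate([120, 120, 190]) cube([60, 60, 80]);
translate([130, 130, 270]) cube([40, 40, 80]);


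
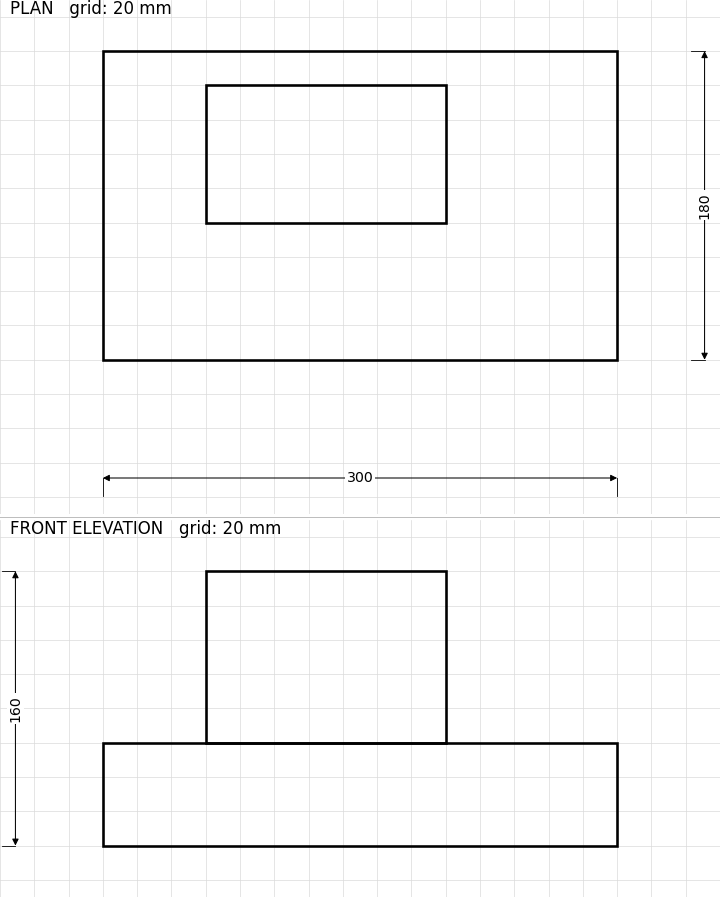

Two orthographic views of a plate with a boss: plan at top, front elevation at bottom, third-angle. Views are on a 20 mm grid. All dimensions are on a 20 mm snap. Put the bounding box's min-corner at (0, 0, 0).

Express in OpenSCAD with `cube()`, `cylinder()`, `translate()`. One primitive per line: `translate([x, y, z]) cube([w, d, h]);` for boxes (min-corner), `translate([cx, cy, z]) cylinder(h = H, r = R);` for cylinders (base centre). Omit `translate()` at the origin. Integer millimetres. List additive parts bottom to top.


cube([300, 180, 60]);
translate([60, 80, 60]) cube([140, 80, 100]);
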